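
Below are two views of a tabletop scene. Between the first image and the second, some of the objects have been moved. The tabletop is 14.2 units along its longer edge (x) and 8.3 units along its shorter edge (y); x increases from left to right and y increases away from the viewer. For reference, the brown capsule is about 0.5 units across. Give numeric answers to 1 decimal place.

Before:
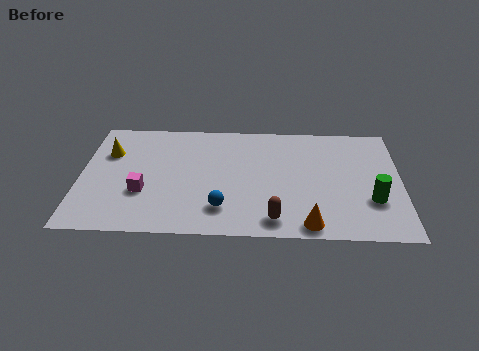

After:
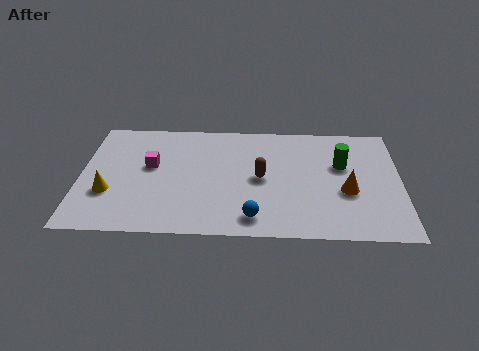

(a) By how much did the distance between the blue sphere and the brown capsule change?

+0.4

Before: roughly 2.4 units apart; after: 2.8. That's 0.4 units further apart.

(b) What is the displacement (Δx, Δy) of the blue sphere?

(1.4, -0.6)

The blue sphere was at about (6.3, 1.9) and moved to about (7.7, 1.3).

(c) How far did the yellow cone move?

2.9

The yellow cone moved from about (1.2, 5.7) to (1.3, 2.8), a distance of √(0.1² + 2.9²) ≈ 2.9.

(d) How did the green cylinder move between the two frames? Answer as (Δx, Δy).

(-1.3, 2.5)

From the two frames, the green cylinder sits at roughly (12.9, 2.7) before and (11.6, 5.2) after.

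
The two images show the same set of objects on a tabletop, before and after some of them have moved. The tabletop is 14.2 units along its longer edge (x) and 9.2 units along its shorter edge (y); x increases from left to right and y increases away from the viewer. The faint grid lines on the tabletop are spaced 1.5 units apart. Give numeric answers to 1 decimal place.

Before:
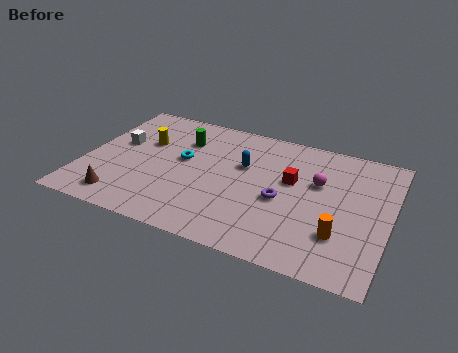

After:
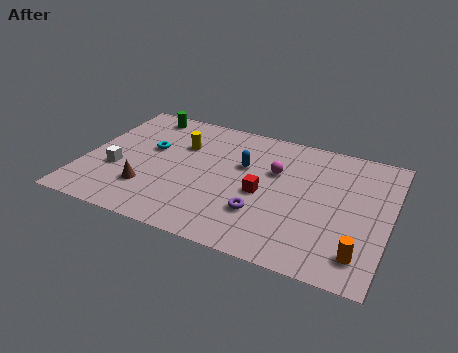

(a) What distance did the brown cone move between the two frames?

1.6

The brown cone moved from about (2.1, 1.4) to (3.2, 2.5), a distance of √(1.1² + 1.1²) ≈ 1.6.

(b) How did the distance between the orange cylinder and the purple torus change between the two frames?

+1.6

They were about 3.1 units apart before and 4.7 after — 1.6 units further apart.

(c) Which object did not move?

the blue capsule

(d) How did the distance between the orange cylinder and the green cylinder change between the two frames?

+3.8

The distance was about 8.8 in the first image and 12.6 in the second, so they moved 3.8 units further apart.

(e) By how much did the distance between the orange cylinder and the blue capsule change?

+1.3

Before: roughly 5.8 units apart; after: 7.1. That's 1.3 units further apart.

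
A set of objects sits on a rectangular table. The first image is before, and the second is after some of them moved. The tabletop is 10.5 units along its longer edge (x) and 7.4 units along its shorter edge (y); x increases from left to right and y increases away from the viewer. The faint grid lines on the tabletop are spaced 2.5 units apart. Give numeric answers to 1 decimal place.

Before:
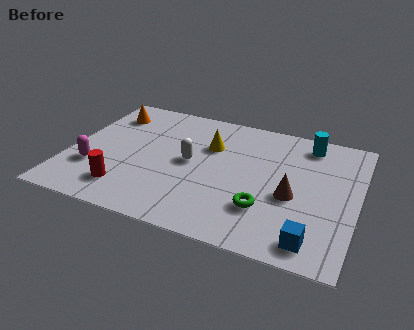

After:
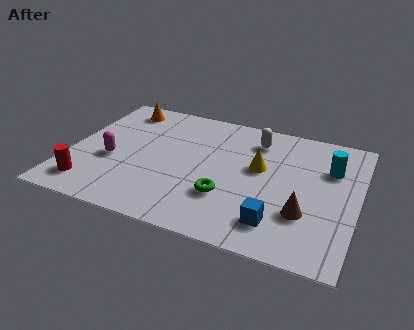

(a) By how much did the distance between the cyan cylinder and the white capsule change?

-1.9

The distance was about 4.8 in the first image and 2.9 in the second, so they moved 1.9 units closer together.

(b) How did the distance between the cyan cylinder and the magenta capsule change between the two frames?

-0.4

Before: roughly 8.5 units apart; after: 8.1. That's 0.4 units closer together.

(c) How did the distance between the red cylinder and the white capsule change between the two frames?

+4.1

The distance was about 3.1 in the first image and 7.2 in the second, so they moved 4.1 units further apart.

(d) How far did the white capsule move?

3.0

The white capsule was near (4.4, 3.8) before and (6.6, 5.9) after, so it travelled √(2.2² + 2.1²) ≈ 3.0 units.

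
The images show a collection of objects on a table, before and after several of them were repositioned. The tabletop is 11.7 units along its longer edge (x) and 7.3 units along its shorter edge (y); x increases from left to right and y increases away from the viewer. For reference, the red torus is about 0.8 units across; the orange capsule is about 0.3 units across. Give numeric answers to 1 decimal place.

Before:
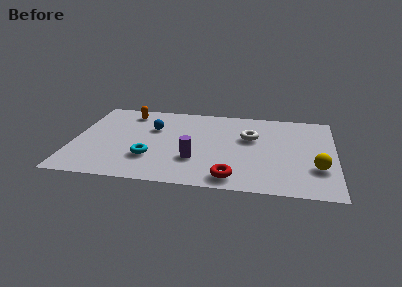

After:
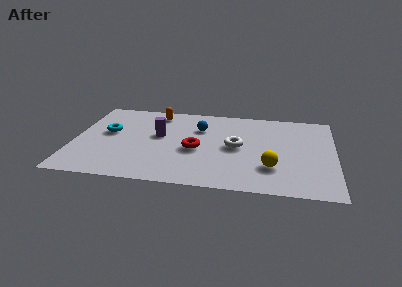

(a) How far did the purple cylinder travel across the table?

2.5

The purple cylinder moved from about (5.5, 2.3) to (3.8, 4.2), a distance of √(1.7² + 1.9²) ≈ 2.5.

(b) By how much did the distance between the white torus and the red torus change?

-1.8

Before: roughly 3.7 units apart; after: 1.9. That's 1.8 units closer together.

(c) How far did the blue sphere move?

2.1

The blue sphere was near (3.5, 4.8) before and (5.6, 5.1) after, so it travelled √(2.1² + 0.3²) ≈ 2.1 units.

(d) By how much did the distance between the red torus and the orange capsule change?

-3.5

They were about 7.1 units apart before and 3.6 after — 3.5 units closer together.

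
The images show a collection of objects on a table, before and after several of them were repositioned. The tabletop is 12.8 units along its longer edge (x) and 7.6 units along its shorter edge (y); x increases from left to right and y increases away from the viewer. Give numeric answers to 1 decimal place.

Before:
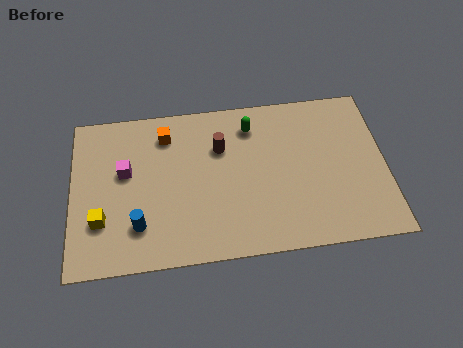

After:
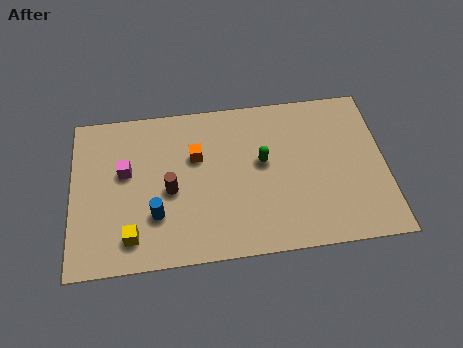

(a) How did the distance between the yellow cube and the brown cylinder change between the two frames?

-3.1

They were about 5.7 units apart before and 2.6 after — 3.1 units closer together.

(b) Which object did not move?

the magenta cube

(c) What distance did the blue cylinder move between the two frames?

0.8

The blue cylinder was near (2.7, 1.9) before and (3.4, 2.3) after, so it travelled √(0.7² + 0.4²) ≈ 0.8 units.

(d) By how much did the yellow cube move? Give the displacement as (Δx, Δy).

(1.2, -0.9)

The yellow cube was at about (1.2, 2.3) and moved to about (2.4, 1.4).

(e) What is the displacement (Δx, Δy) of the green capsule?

(0.4, -1.8)

The green capsule was at about (7.4, 6.1) and moved to about (7.8, 4.3).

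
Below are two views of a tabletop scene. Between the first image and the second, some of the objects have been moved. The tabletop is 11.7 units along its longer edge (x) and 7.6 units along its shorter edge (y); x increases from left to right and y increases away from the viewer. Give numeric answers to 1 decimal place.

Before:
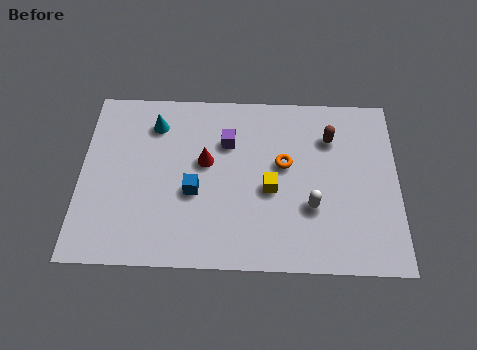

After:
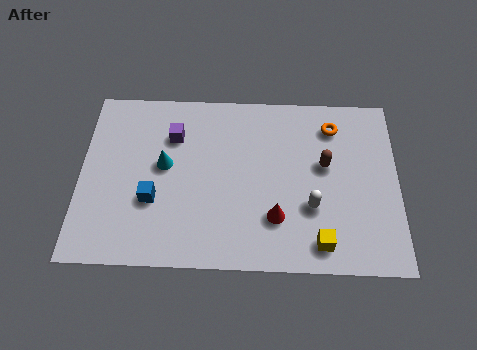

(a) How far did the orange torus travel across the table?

2.5

The orange torus moved from about (7.5, 4.4) to (9.3, 6.1), a distance of √(1.8² + 1.7²) ≈ 2.5.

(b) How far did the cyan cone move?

1.8

The cyan cone was near (2.7, 6.0) before and (3.1, 4.2) after, so it travelled √(0.4² + 1.8²) ≈ 1.8 units.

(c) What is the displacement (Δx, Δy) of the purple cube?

(-2.0, 0.2)

The purple cube was at about (5.4, 5.3) and moved to about (3.4, 5.5).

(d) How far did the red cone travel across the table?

3.5

From (4.6, 4.4) to (7.2, 2.1), the red cone covered √(2.6² + 2.3²) ≈ 3.5 units.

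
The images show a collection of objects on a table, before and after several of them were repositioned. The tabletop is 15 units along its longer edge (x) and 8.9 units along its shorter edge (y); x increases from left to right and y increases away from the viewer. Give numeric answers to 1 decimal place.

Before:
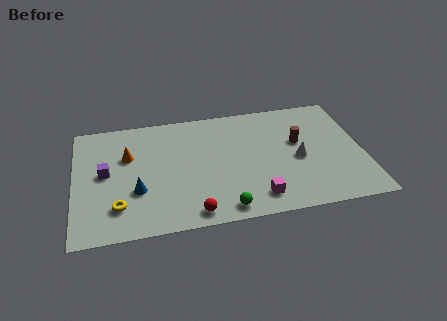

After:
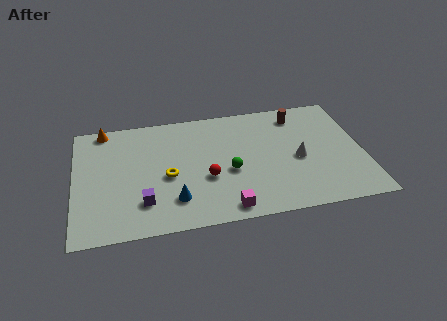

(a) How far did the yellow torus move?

3.2

The yellow torus moved from about (2.2, 2.1) to (4.8, 3.9), a distance of √(2.6² + 1.8²) ≈ 3.2.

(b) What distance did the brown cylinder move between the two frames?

2.1

From (11.7, 5.3) to (11.8, 7.4), the brown cylinder covered √(0.1² + 2.1²) ≈ 2.1 units.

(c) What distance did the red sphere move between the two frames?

2.5

The red sphere was near (6.0, 1.0) before and (6.8, 3.4) after, so it travelled √(0.8² + 2.4²) ≈ 2.5 units.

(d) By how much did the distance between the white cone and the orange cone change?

+1.8

Before: roughly 9.0 units apart; after: 10.8. That's 1.8 units further apart.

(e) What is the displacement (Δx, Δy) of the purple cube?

(1.9, -2.5)

The purple cube started near (1.6, 4.7) and ended near (3.5, 2.2).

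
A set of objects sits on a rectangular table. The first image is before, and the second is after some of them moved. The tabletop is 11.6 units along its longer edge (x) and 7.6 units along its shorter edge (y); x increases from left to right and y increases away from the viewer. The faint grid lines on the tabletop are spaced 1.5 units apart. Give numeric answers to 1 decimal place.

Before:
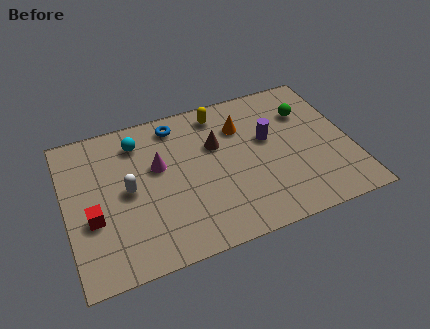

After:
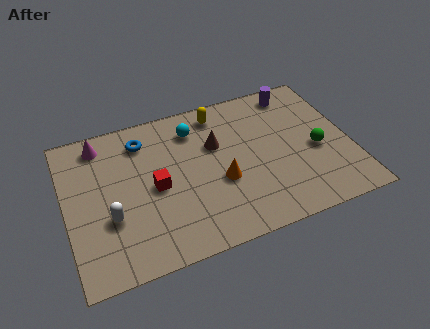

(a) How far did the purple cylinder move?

2.5

The purple cylinder moved from about (8.3, 4.5) to (9.7, 6.6), a distance of √(1.4² + 2.1²) ≈ 2.5.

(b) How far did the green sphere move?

2.1

From (10.0, 5.4) to (10.2, 3.3), the green sphere covered √(0.2² + 2.1²) ≈ 2.1 units.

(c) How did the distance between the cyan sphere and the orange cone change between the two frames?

-1.1

The distance was about 4.2 in the first image and 3.1 in the second, so they moved 1.1 units closer together.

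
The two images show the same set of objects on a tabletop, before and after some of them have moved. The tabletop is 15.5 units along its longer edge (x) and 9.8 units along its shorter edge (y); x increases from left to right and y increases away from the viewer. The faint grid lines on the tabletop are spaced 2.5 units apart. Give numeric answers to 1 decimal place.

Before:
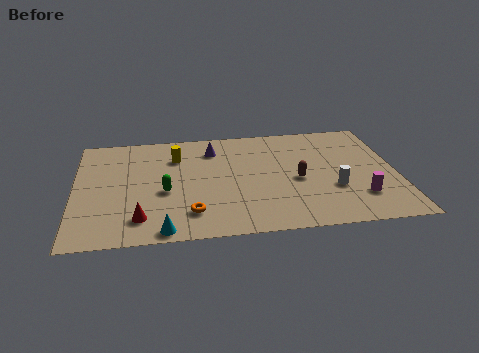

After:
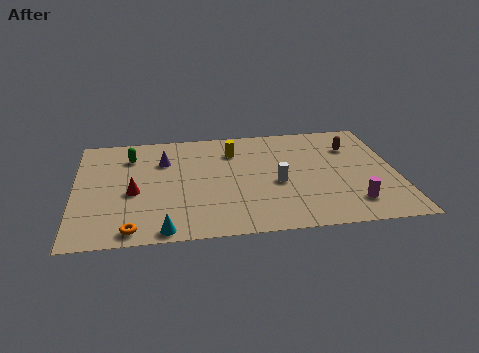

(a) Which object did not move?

the cyan cone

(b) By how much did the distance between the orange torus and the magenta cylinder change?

+2.4

The distance was about 8.1 in the first image and 10.5 in the second, so they moved 2.4 units further apart.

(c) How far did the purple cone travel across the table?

2.5

The purple cone moved from about (6.7, 7.7) to (4.3, 6.9), a distance of √(2.4² + 0.8²) ≈ 2.5.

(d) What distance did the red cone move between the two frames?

2.3

From (3.1, 1.9) to (2.8, 4.2), the red cone covered √(0.3² + 2.3²) ≈ 2.3 units.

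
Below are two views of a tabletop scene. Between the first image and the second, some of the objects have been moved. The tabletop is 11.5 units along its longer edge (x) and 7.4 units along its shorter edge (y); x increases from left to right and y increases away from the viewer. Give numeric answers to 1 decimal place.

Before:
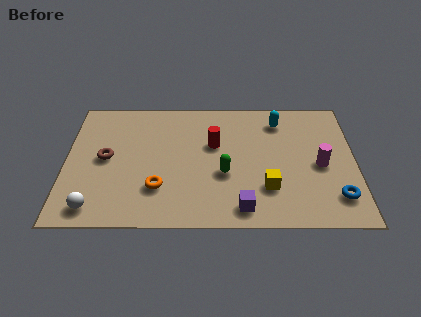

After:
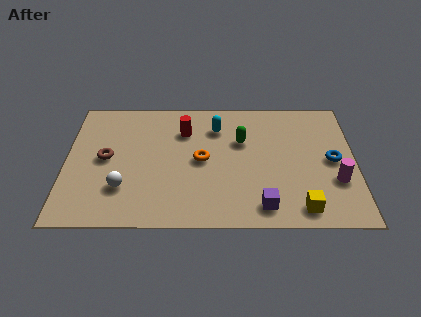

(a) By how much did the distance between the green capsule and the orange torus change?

-0.8

They were about 2.7 units apart before and 1.9 after — 0.8 units closer together.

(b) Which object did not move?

the brown torus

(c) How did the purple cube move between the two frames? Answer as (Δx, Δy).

(0.8, 0.1)

The purple cube was at about (7.0, 1.0) and moved to about (7.8, 1.1).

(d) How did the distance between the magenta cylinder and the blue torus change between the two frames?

-0.7

The distance was about 1.9 in the first image and 1.2 in the second, so they moved 0.7 units closer together.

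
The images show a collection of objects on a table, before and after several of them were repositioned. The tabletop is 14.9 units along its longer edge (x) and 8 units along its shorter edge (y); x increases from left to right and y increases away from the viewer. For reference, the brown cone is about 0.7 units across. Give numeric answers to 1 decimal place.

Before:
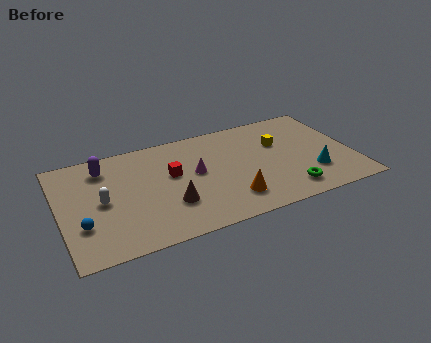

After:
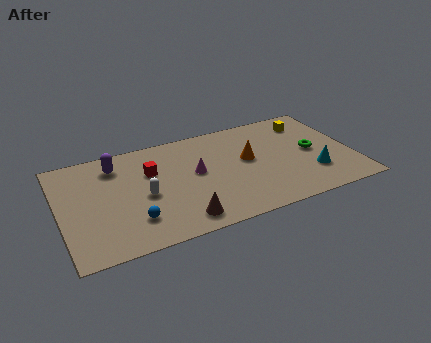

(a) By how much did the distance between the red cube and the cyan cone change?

+1.1

Before: roughly 7.4 units apart; after: 8.5. That's 1.1 units further apart.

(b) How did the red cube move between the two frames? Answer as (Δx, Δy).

(-1.0, 0.6)

The red cube started near (5.7, 4.7) and ended near (4.7, 5.3).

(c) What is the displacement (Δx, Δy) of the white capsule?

(2.1, -0.3)

The white capsule was at about (2.1, 3.9) and moved to about (4.2, 3.6).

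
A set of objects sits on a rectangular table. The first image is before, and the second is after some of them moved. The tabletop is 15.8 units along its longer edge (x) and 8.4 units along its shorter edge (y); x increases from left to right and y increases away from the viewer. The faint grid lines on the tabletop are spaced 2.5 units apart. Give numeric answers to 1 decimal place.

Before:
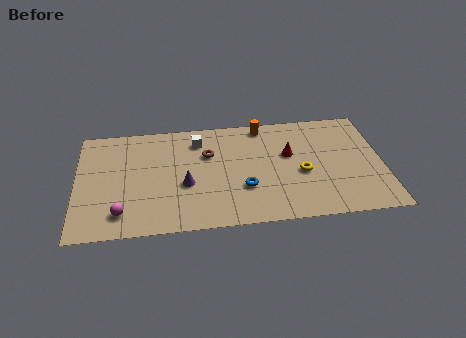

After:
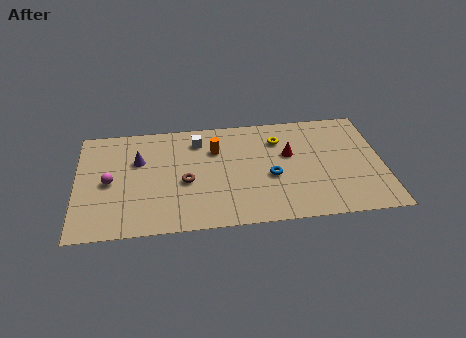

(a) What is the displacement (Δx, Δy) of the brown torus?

(-1.2, -2.0)

From the two frames, the brown torus sits at roughly (6.8, 5.6) before and (5.6, 3.6) after.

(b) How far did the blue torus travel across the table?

1.6

The blue torus moved from about (8.6, 2.8) to (10.0, 3.5), a distance of √(1.4² + 0.7²) ≈ 1.6.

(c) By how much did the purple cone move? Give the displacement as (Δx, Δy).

(-2.4, 2.1)

The purple cone was at about (5.6, 3.4) and moved to about (3.2, 5.5).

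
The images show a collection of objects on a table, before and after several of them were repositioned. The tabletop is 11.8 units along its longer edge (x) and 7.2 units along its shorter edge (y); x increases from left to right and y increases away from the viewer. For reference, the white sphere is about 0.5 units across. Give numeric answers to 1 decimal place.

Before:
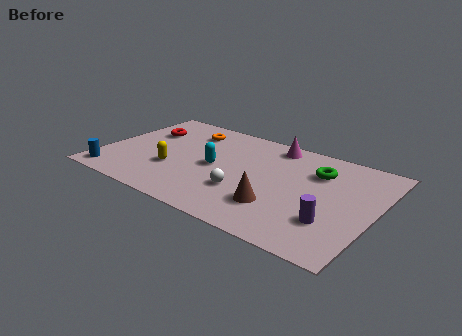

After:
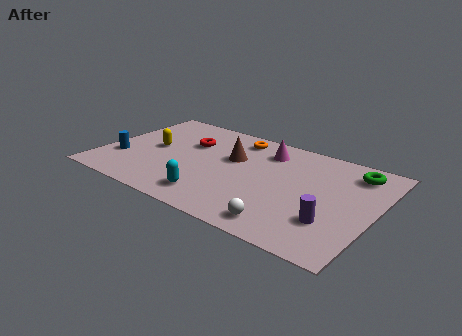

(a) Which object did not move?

the purple cylinder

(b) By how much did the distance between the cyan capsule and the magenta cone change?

+1.2

They were about 3.5 units apart before and 4.7 after — 1.2 units further apart.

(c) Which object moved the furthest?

the brown cone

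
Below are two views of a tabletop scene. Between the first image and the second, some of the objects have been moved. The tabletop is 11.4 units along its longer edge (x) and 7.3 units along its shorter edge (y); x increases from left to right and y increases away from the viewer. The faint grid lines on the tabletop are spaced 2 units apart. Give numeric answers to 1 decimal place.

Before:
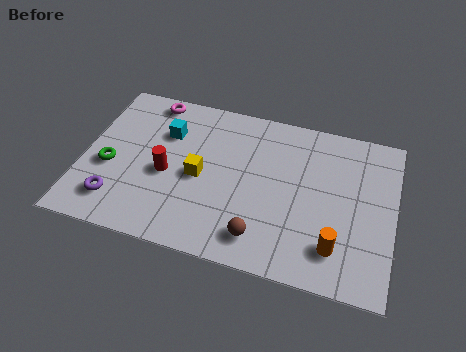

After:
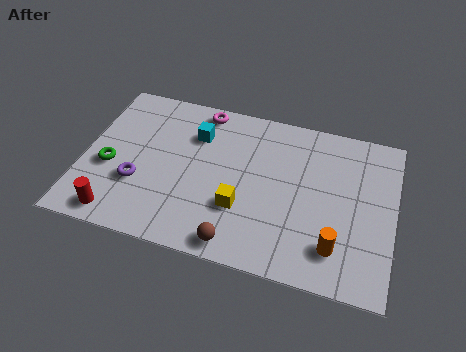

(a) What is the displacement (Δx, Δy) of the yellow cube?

(1.6, -1.0)

From the two frames, the yellow cube sits at roughly (4.3, 3.4) before and (5.9, 2.4) after.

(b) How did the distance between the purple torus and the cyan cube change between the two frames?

-0.5

They were about 3.9 units apart before and 3.4 after — 0.5 units closer together.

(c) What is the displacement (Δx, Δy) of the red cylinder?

(-1.6, -2.3)

The red cylinder started near (3.1, 3.2) and ended near (1.5, 0.9).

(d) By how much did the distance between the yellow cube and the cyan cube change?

+1.3

Before: roughly 2.2 units apart; after: 3.5. That's 1.3 units further apart.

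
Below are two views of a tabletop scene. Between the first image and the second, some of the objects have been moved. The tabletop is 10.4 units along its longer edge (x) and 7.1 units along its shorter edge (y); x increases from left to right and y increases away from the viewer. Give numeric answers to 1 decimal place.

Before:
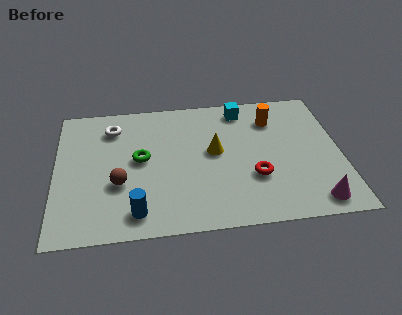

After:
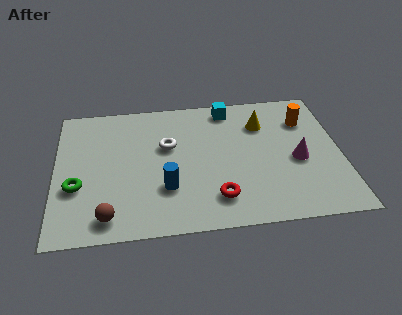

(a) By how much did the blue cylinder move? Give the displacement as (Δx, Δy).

(1.1, 1.1)

The blue cylinder started near (2.9, 1.1) and ended near (4.0, 2.2).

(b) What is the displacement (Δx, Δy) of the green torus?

(-2.3, -1.2)

From the two frames, the green torus sits at roughly (3.1, 3.8) before and (0.8, 2.6) after.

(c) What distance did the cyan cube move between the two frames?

0.5

The cyan cube moved from about (6.9, 6.1) to (6.4, 6.2), a distance of √(0.5² + 0.1²) ≈ 0.5.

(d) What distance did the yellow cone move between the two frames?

2.2

The yellow cone moved from about (5.8, 3.9) to (7.6, 5.2), a distance of √(1.8² + 1.3²) ≈ 2.2.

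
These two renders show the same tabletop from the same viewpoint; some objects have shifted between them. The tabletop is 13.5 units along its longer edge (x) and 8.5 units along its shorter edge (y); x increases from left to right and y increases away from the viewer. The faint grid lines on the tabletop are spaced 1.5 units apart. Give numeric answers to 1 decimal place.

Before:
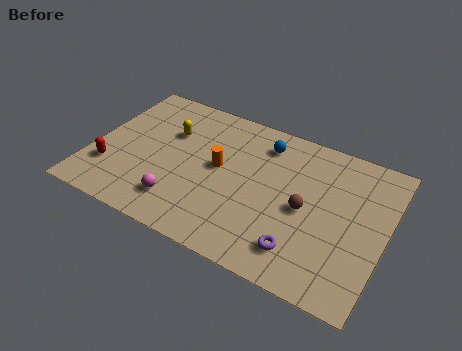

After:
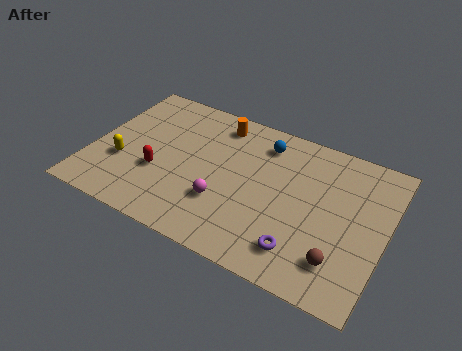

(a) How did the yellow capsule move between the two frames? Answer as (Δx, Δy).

(-1.8, -2.7)

From the two frames, the yellow capsule sits at roughly (3.3, 5.7) before and (1.5, 3.0) after.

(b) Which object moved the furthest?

the yellow capsule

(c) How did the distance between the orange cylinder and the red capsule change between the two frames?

-0.6

Before: roughly 5.3 units apart; after: 4.7. That's 0.6 units closer together.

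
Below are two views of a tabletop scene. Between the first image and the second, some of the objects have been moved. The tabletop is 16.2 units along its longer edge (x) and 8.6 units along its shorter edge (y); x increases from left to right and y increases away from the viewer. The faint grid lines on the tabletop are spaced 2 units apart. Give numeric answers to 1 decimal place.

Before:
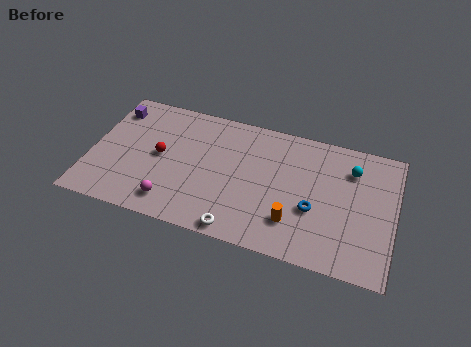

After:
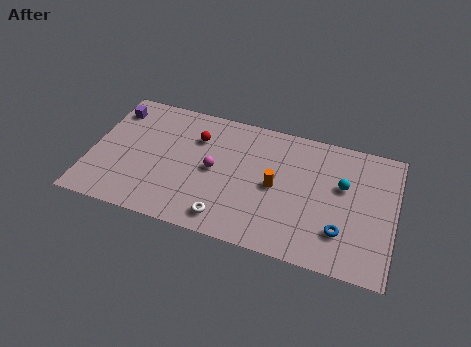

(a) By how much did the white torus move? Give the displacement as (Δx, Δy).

(-0.7, 0.5)

The white torus was at about (8.2, 0.8) and moved to about (7.5, 1.3).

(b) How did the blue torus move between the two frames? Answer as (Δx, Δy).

(1.5, -1.0)

From the two frames, the blue torus sits at roughly (12.0, 3.3) before and (13.5, 2.3) after.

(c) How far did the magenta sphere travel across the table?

3.4

From (4.6, 1.5) to (6.6, 4.3), the magenta sphere covered √(2.0² + 2.8²) ≈ 3.4 units.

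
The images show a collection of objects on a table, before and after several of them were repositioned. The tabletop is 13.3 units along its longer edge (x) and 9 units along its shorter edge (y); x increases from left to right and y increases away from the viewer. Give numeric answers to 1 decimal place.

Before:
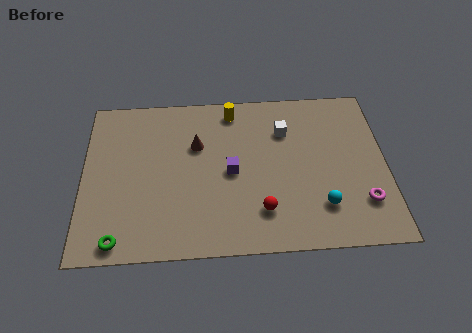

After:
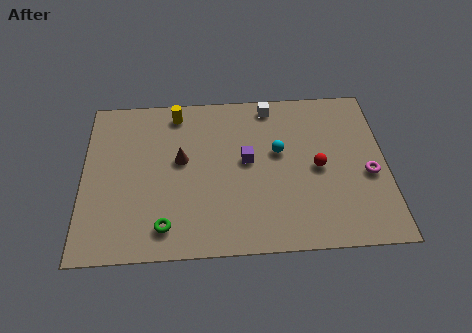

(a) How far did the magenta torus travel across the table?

1.5

From (12.2, 2.3) to (12.5, 3.8), the magenta torus covered √(0.3² + 1.5²) ≈ 1.5 units.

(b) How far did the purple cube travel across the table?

0.9

The purple cube was near (6.5, 4.3) before and (7.2, 4.9) after, so it travelled √(0.7² + 0.6²) ≈ 0.9 units.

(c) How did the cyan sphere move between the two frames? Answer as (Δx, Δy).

(-1.8, 3.1)

From the two frames, the cyan sphere sits at roughly (10.4, 2.2) before and (8.6, 5.3) after.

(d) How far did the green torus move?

2.1

From (1.6, 0.9) to (3.6, 1.5), the green torus covered √(2.0² + 0.6²) ≈ 2.1 units.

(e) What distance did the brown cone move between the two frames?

1.1

From (5.0, 5.9) to (4.3, 5.1), the brown cone covered √(0.7² + 0.8²) ≈ 1.1 units.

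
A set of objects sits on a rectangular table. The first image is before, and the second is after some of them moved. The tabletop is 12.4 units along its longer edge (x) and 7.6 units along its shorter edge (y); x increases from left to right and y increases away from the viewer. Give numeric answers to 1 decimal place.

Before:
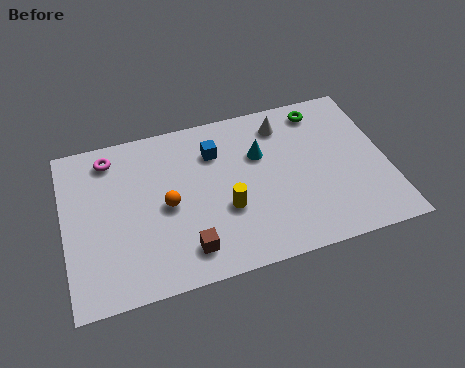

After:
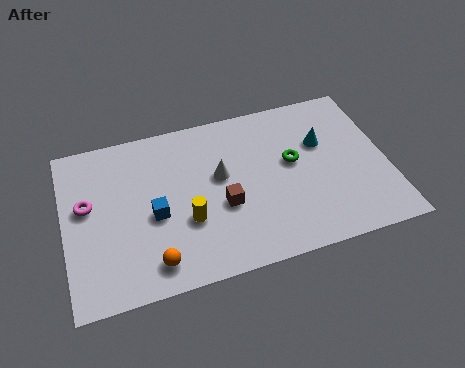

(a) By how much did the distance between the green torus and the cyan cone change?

-1.6

They were about 2.9 units apart before and 1.3 after — 1.6 units closer together.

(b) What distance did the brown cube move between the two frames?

2.2

From (4.5, 1.4) to (6.0, 3.0), the brown cube covered √(1.5² + 1.6²) ≈ 2.2 units.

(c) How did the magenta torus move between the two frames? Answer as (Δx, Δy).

(-1.0, -2.0)

The magenta torus was at about (1.9, 6.4) and moved to about (0.9, 4.4).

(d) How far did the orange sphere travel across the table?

2.5

The orange sphere was near (3.9, 3.6) before and (3.2, 1.2) after, so it travelled √(0.7² + 2.4²) ≈ 2.5 units.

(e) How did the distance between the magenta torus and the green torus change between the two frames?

-0.3

The distance was about 8.2 in the first image and 7.9 in the second, so they moved 0.3 units closer together.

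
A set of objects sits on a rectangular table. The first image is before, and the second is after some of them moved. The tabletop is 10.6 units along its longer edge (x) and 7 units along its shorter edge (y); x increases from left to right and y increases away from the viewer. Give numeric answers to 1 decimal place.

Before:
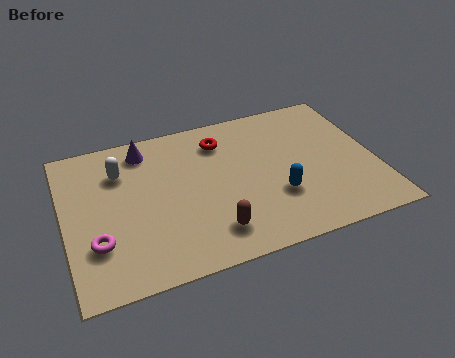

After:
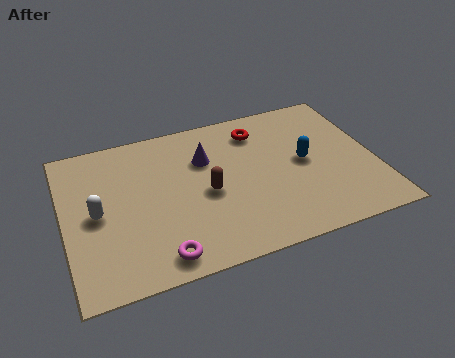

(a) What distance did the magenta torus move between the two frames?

2.3

The magenta torus was near (1.0, 2.1) before and (3.0, 0.9) after, so it travelled √(2.0² + 1.2²) ≈ 2.3 units.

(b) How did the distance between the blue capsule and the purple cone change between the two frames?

-2.0

Before: roughly 5.5 units apart; after: 3.5. That's 2.0 units closer together.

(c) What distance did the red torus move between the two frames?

1.3

From (5.5, 5.5) to (6.8, 5.6), the red torus covered √(1.3² + 0.1²) ≈ 1.3 units.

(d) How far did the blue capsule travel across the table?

1.7

From (7.1, 2.3) to (8.2, 3.6), the blue capsule covered √(1.1² + 1.3²) ≈ 1.7 units.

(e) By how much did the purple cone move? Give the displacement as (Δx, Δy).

(2.0, -1.1)

From the two frames, the purple cone sits at roughly (2.9, 5.9) before and (4.9, 4.8) after.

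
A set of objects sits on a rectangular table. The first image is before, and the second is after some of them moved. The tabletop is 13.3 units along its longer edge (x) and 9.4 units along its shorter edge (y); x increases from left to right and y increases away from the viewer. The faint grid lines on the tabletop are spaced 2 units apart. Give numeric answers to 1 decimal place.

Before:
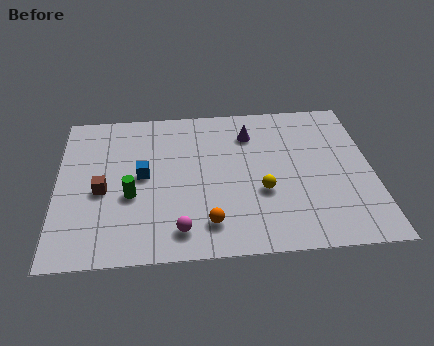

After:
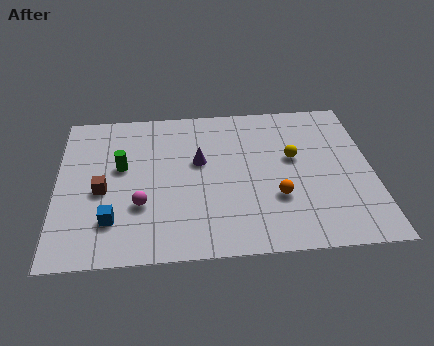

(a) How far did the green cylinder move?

1.8

The green cylinder moved from about (3.1, 3.7) to (2.7, 5.5), a distance of √(0.4² + 1.8²) ≈ 1.8.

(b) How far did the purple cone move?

2.7

From (8.2, 7.2) to (6.0, 5.6), the purple cone covered √(2.2² + 1.6²) ≈ 2.7 units.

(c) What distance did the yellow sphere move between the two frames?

2.4

The yellow sphere moved from about (8.6, 3.5) to (10.0, 5.5), a distance of √(1.4² + 2.0²) ≈ 2.4.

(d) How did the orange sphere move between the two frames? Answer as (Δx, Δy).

(2.9, 1.3)

The orange sphere started near (6.3, 1.8) and ended near (9.2, 3.1).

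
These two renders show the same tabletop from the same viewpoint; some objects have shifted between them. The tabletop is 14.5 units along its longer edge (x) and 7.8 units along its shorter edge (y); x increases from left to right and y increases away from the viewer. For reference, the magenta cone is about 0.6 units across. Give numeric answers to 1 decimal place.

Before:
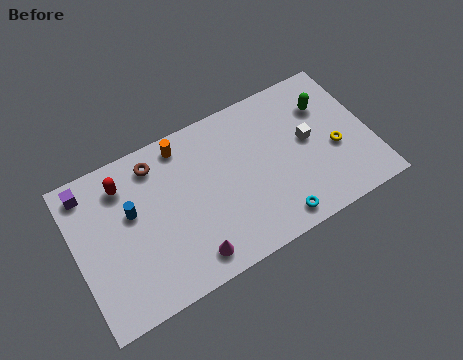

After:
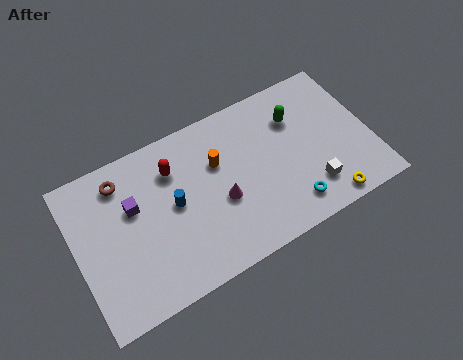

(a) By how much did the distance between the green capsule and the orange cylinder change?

-3.1

The distance was about 7.1 in the first image and 4.0 in the second, so they moved 3.1 units closer together.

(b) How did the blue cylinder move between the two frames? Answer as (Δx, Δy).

(2.0, -0.6)

From the two frames, the blue cylinder sits at roughly (2.8, 4.7) before and (4.8, 4.1) after.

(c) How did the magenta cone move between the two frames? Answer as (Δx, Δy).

(1.8, 2.0)

From the two frames, the magenta cone sits at roughly (5.2, 1.2) before and (7.0, 3.2) after.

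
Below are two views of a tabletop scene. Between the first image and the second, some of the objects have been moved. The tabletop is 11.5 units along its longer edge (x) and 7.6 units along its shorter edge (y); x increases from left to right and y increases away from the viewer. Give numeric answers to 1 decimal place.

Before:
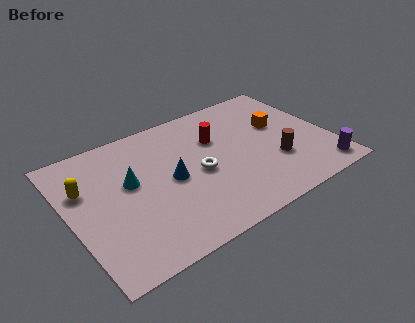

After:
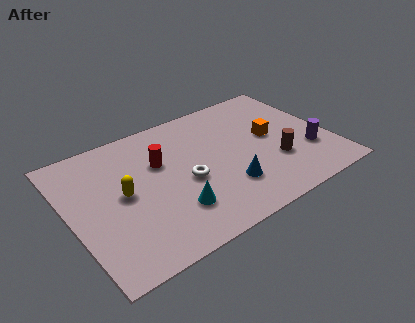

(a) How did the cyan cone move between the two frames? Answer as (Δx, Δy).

(1.5, -2.4)

The cyan cone was at about (2.7, 4.4) and moved to about (4.2, 2.0).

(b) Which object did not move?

the brown cylinder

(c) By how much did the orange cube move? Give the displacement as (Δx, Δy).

(-0.5, -0.5)

The orange cube started near (9.5, 4.6) and ended near (9.0, 4.1).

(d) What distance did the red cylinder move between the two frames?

2.6

From (6.7, 5.1) to (4.1, 4.9), the red cylinder covered √(2.6² + 0.2²) ≈ 2.6 units.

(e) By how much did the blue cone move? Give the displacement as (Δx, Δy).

(2.2, -1.6)

From the two frames, the blue cone sits at roughly (4.4, 3.7) before and (6.6, 2.1) after.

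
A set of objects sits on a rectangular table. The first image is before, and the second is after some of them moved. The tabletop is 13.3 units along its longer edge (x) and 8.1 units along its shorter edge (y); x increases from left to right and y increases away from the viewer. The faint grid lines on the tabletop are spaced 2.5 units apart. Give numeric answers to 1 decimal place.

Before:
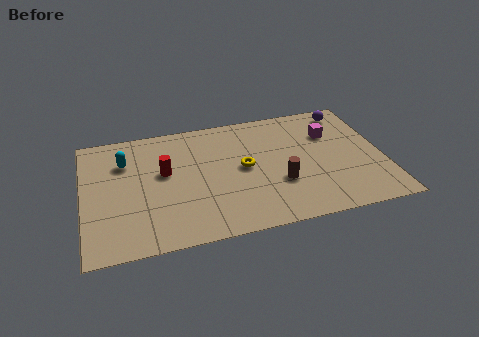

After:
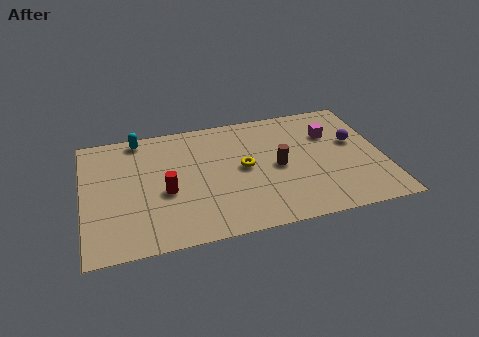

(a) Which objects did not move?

the magenta cube and the yellow torus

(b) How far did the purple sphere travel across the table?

2.2

The purple sphere moved from about (12.0, 7.0) to (12.1, 4.8), a distance of √(0.1² + 2.2²) ≈ 2.2.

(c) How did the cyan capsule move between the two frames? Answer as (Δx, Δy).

(0.7, 1.5)

From the two frames, the cyan capsule sits at roughly (1.9, 5.8) before and (2.6, 7.3) after.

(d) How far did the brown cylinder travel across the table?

1.1

The brown cylinder moved from about (8.6, 2.8) to (8.6, 3.9), a distance of √(0.0² + 1.1²) ≈ 1.1.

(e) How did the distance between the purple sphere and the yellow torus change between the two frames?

-0.6

Before: roughly 5.6 units apart; after: 5.0. That's 0.6 units closer together.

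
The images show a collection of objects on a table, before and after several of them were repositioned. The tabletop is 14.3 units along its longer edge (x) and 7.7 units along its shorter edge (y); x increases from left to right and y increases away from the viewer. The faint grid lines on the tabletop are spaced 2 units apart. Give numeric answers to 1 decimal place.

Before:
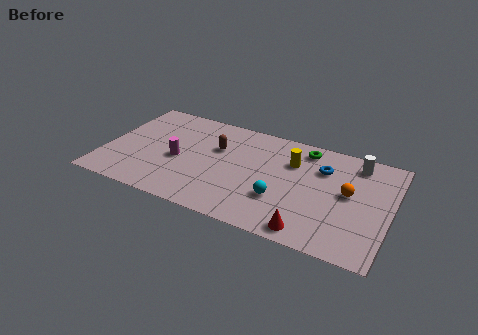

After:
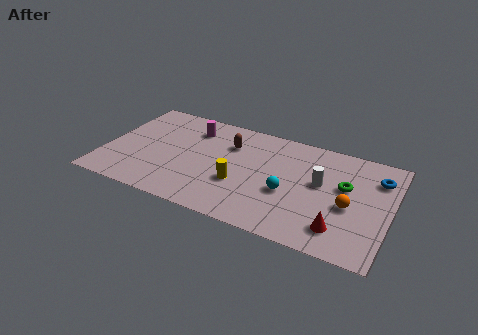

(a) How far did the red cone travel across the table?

1.6

The red cone moved from about (10.6, 0.9) to (12.0, 1.6), a distance of √(1.4² + 0.7²) ≈ 1.6.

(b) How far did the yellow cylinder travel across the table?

3.5

From (9.3, 5.4) to (6.9, 2.8), the yellow cylinder covered √(2.4² + 2.6²) ≈ 3.5 units.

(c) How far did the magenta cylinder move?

2.6

The magenta cylinder was near (3.7, 3.4) before and (4.1, 6.0) after, so it travelled √(0.4² + 2.6²) ≈ 2.6 units.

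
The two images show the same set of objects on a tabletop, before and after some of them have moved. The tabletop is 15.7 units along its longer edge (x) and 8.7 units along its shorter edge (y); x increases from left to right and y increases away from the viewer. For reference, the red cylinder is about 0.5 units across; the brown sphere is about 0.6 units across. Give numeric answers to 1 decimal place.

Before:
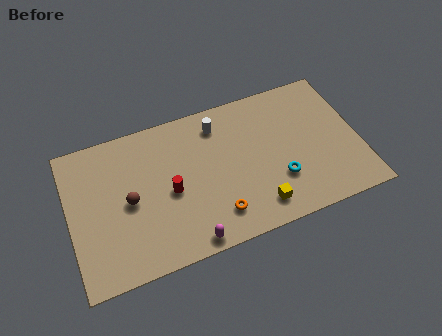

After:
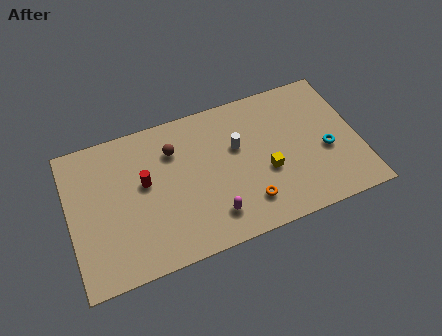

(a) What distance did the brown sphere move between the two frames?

3.4

The brown sphere was near (3.2, 4.2) before and (5.8, 6.4) after, so it travelled √(2.6² + 2.2²) ≈ 3.4 units.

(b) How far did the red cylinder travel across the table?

1.6

The red cylinder was near (5.4, 4.0) before and (4.1, 5.0) after, so it travelled √(1.3² + 1.0²) ≈ 1.6 units.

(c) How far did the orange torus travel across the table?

1.7

The orange torus moved from about (7.7, 1.8) to (9.4, 1.9), a distance of √(1.7² + 0.1²) ≈ 1.7.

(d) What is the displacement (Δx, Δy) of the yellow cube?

(0.7, 1.9)

From the two frames, the yellow cube sits at roughly (9.9, 1.5) before and (10.6, 3.4) after.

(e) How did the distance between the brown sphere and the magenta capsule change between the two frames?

+0.4

The distance was about 4.5 in the first image and 4.9 in the second, so they moved 0.4 units further apart.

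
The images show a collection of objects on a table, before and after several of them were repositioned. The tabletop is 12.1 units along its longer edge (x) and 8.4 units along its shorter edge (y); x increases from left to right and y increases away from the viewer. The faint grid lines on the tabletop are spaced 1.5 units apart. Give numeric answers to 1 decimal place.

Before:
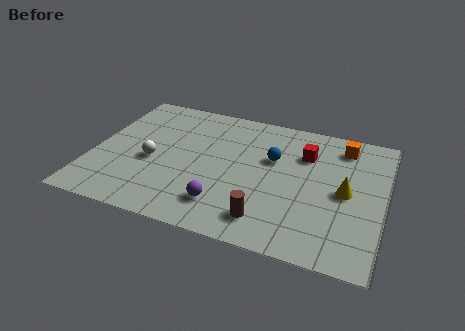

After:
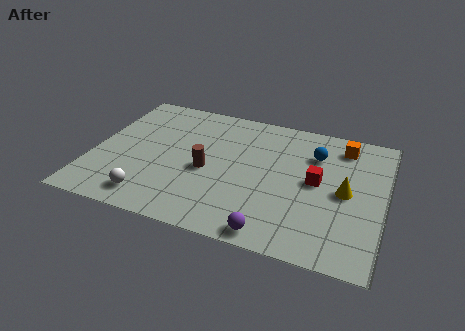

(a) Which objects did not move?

the orange cube and the yellow cone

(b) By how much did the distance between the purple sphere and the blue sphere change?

+1.6

The distance was about 3.9 in the first image and 5.5 in the second, so they moved 1.6 units further apart.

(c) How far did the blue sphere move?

1.9

The blue sphere was near (7.4, 5.3) before and (9.1, 6.1) after, so it travelled √(1.7² + 0.8²) ≈ 1.9 units.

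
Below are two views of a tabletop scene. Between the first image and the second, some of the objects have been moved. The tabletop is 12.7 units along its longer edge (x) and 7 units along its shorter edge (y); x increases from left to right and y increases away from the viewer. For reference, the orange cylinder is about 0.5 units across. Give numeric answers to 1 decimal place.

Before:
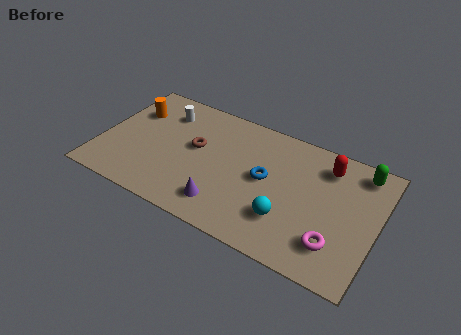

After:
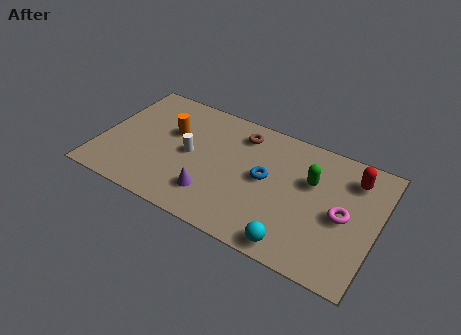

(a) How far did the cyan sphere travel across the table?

1.3

The cyan sphere moved from about (8.8, 2.0) to (9.3, 0.8), a distance of √(0.5² + 1.2²) ≈ 1.3.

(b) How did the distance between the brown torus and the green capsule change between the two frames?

-4.1

The distance was about 7.7 in the first image and 3.6 in the second, so they moved 4.1 units closer together.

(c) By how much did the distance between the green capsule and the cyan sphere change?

-1.2

Before: roughly 4.9 units apart; after: 3.7. That's 1.2 units closer together.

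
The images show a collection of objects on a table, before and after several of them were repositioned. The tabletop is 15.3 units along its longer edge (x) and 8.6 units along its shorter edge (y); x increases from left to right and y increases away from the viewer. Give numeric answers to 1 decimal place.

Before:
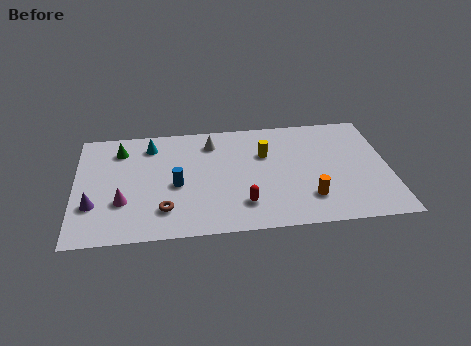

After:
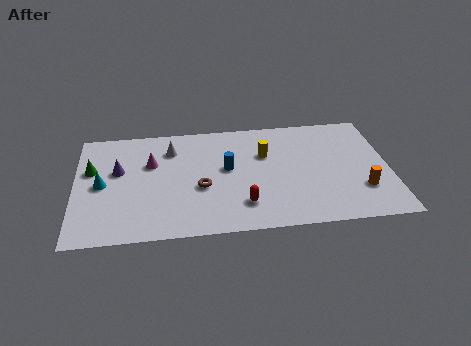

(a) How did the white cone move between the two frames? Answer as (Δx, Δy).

(-2.0, -0.3)

From the two frames, the white cone sits at roughly (6.7, 6.9) before and (4.7, 6.6) after.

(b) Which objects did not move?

the red capsule and the yellow cylinder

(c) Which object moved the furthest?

the cyan cone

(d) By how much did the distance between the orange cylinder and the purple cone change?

+1.7

Before: roughly 10.4 units apart; after: 12.1. That's 1.7 units further apart.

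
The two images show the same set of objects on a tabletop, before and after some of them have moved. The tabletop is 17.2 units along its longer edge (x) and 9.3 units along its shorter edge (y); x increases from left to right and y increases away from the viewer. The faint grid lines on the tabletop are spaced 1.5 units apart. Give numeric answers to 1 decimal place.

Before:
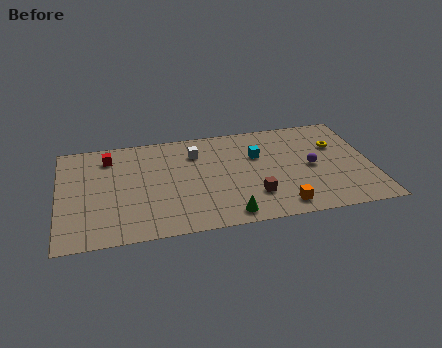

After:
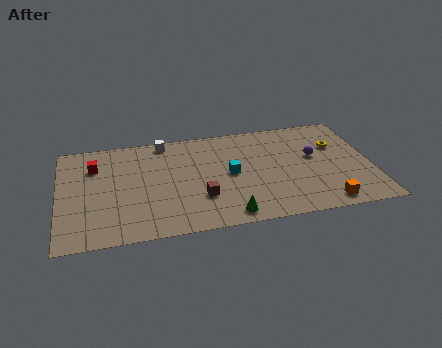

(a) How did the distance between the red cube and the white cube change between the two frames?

-0.6

The distance was about 4.8 in the first image and 4.2 in the second, so they moved 0.6 units closer together.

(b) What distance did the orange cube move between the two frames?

2.4

The orange cube moved from about (12.0, 1.3) to (14.4, 1.1), a distance of √(2.4² + 0.2²) ≈ 2.4.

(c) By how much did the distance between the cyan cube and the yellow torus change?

+1.8

They were about 4.4 units apart before and 6.2 after — 1.8 units further apart.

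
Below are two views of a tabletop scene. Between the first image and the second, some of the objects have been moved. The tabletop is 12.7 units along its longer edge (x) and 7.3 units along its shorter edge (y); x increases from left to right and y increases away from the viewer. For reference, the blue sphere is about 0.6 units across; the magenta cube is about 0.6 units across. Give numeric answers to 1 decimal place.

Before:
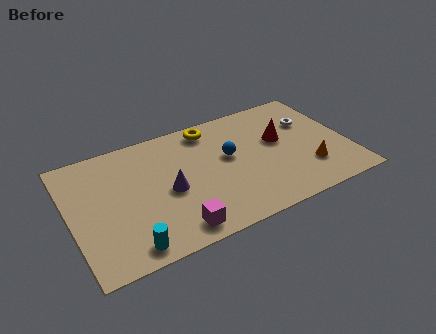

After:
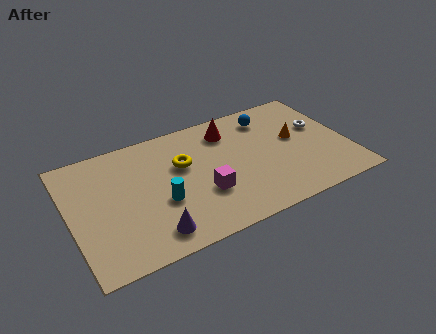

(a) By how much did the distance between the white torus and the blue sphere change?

-1.3

Before: roughly 4.0 units apart; after: 2.7. That's 1.3 units closer together.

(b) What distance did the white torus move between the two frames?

0.6

The white torus moved from about (11.2, 4.9) to (11.6, 4.4), a distance of √(0.4² + 0.5²) ≈ 0.6.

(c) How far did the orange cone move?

2.1

The orange cone was near (10.7, 2.0) before and (10.4, 4.1) after, so it travelled √(0.3² + 2.1²) ≈ 2.1 units.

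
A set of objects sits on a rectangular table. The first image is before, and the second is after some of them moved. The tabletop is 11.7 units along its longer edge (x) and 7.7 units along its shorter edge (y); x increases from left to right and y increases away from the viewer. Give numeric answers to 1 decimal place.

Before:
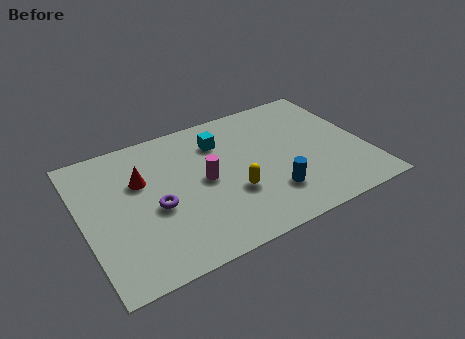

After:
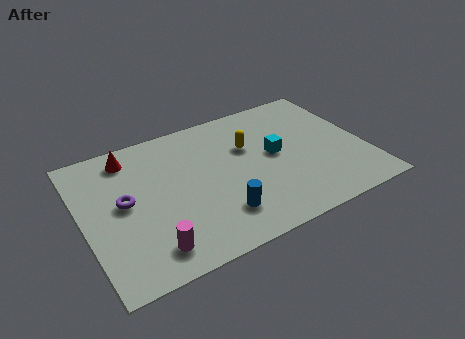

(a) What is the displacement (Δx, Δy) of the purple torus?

(-1.2, 0.8)

The purple torus started near (2.9, 3.3) and ended near (1.7, 4.1).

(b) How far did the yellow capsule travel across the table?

2.5

The yellow capsule was near (6.0, 2.7) before and (7.0, 5.0) after, so it travelled √(1.0² + 2.3²) ≈ 2.5 units.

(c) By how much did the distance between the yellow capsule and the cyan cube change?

-1.8

Before: roughly 3.1 units apart; after: 1.3. That's 1.8 units closer together.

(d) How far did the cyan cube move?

2.7

The cyan cube was near (5.9, 5.8) before and (8.0, 4.1) after, so it travelled √(2.1² + 1.7²) ≈ 2.7 units.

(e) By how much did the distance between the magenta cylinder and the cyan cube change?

+4.2

They were about 2.1 units apart before and 6.3 after — 4.2 units further apart.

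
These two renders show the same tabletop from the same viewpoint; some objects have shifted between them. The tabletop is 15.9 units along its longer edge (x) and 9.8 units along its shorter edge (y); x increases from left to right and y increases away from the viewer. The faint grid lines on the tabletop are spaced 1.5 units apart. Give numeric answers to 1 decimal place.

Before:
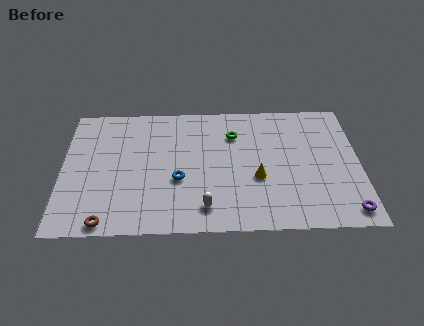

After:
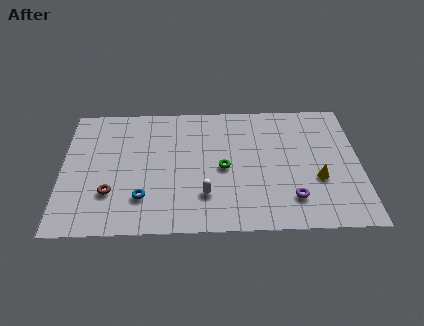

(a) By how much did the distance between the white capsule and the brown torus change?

-0.3

Before: roughly 5.3 units apart; after: 5.0. That's 0.3 units closer together.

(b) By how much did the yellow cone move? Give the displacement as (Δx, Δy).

(3.2, -0.2)

From the two frames, the yellow cone sits at roughly (10.4, 3.8) before and (13.6, 3.6) after.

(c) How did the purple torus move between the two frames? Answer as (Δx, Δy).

(-2.9, 1.0)

From the two frames, the purple torus sits at roughly (15.1, 1.2) before and (12.2, 2.2) after.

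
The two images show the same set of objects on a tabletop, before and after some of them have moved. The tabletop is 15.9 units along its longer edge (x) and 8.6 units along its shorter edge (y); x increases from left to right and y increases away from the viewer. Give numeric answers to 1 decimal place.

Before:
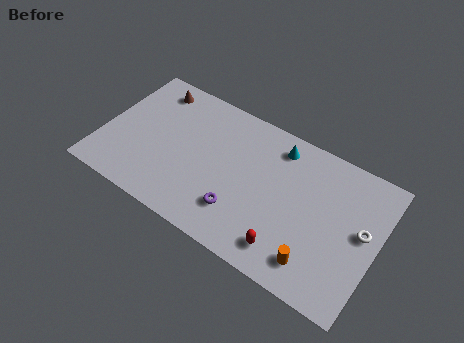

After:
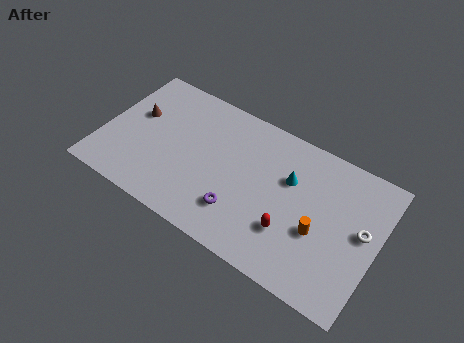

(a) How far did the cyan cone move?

1.8

The cyan cone moved from about (9.8, 7.2) to (10.7, 5.6), a distance of √(0.9² + 1.6²) ≈ 1.8.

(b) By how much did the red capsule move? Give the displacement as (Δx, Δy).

(0.0, 1.1)

The red capsule started near (11.2, 1.5) and ended near (11.2, 2.6).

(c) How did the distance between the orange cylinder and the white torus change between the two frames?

-1.2

Before: roughly 3.8 units apart; after: 2.6. That's 1.2 units closer together.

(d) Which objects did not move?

the white torus and the purple torus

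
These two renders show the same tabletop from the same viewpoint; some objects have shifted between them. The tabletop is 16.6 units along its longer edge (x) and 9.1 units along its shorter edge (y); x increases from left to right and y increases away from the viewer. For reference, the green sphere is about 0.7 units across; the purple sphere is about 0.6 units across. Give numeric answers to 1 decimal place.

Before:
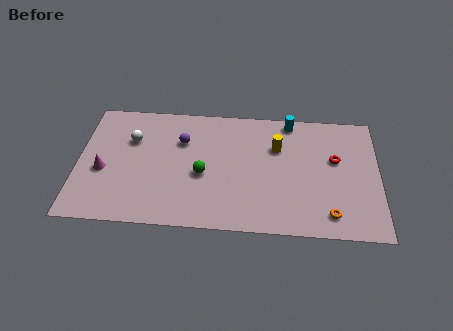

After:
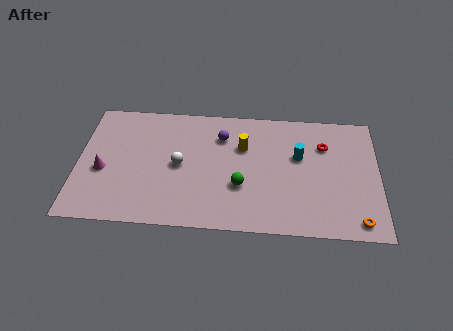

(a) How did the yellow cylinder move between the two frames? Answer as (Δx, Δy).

(-1.9, -0.1)

The yellow cylinder started near (11.0, 6.2) and ended near (9.1, 6.1).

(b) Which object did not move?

the magenta cone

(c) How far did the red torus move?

1.2

The red torus moved from about (14.2, 5.5) to (13.6, 6.5), a distance of √(0.6² + 1.0²) ≈ 1.2.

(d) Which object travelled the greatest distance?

the white sphere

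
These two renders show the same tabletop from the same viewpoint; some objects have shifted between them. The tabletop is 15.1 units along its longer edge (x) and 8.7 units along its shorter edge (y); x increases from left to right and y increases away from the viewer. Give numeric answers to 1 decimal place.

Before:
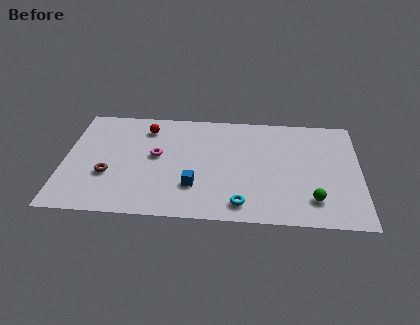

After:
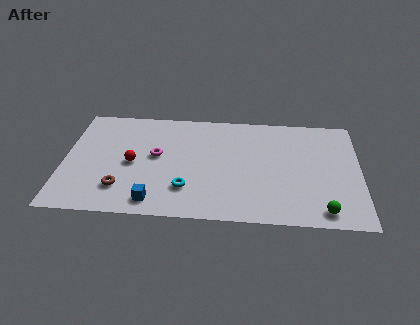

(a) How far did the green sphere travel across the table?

0.9

The green sphere moved from about (12.7, 1.9) to (13.2, 1.1), a distance of √(0.5² + 0.8²) ≈ 0.9.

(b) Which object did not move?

the magenta torus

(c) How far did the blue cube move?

2.4

The blue cube was near (6.7, 2.5) before and (4.7, 1.2) after, so it travelled √(2.0² + 1.3²) ≈ 2.4 units.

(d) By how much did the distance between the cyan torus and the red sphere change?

-4.3

Before: roughly 7.6 units apart; after: 3.3. That's 4.3 units closer together.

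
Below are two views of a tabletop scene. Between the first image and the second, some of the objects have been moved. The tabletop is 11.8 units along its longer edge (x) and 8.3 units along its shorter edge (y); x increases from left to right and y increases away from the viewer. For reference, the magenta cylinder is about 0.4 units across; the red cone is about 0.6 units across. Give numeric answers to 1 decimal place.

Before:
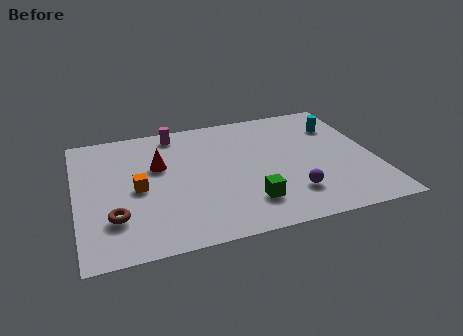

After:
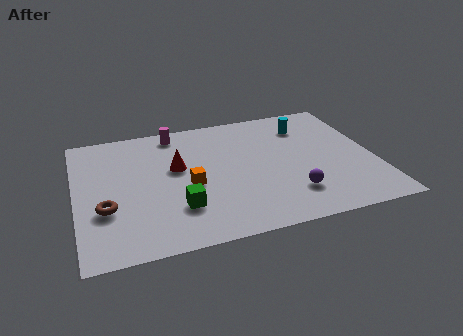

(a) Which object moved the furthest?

the green cube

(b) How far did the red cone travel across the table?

0.8

The red cone was near (3.3, 5.2) before and (4.0, 4.9) after, so it travelled √(0.7² + 0.3²) ≈ 0.8 units.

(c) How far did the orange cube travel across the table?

2.0

From (2.4, 3.9) to (4.4, 3.6), the orange cube covered √(2.0² + 0.3²) ≈ 2.0 units.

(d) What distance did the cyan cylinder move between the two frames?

1.3

The cyan cylinder moved from about (10.6, 6.1) to (9.3, 6.4), a distance of √(1.3² + 0.3²) ≈ 1.3.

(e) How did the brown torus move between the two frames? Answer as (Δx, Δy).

(-0.3, 0.6)

From the two frames, the brown torus sits at roughly (1.4, 2.3) before and (1.1, 2.9) after.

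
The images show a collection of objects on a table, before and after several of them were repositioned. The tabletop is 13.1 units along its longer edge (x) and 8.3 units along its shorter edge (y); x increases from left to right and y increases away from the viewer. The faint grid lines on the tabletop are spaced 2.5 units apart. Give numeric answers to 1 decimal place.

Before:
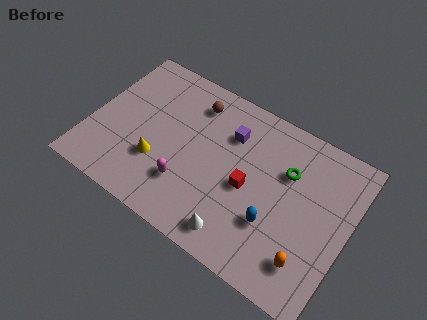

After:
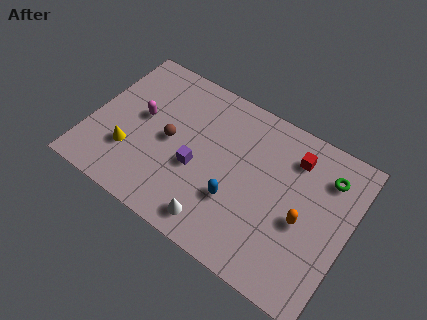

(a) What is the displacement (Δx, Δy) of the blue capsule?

(-2.0, 0.1)

The blue capsule was at about (9.6, 2.7) and moved to about (7.6, 2.8).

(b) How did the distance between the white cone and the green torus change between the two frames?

+2.3

They were about 4.8 units apart before and 7.1 after — 2.3 units further apart.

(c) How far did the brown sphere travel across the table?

2.7

The brown sphere was near (4.8, 6.7) before and (4.0, 4.1) after, so it travelled √(0.8² + 2.6²) ≈ 2.7 units.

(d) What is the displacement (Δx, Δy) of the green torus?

(1.9, 0.8)

The green torus was at about (9.8, 5.6) and moved to about (11.7, 6.4).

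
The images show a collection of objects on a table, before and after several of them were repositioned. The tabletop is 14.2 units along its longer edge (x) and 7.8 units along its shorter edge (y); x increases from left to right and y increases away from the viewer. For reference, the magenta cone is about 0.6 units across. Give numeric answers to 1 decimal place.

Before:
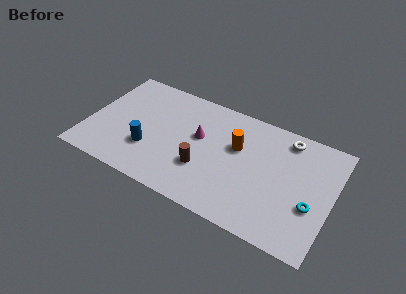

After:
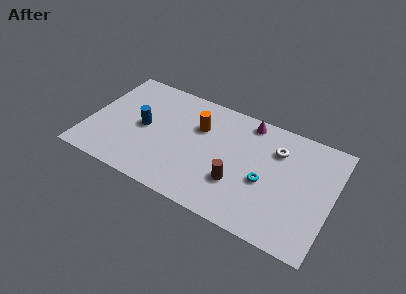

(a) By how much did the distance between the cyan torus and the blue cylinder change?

-2.2

They were about 9.4 units apart before and 7.2 after — 2.2 units closer together.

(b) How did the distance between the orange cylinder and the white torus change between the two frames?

+1.3

Before: roughly 3.2 units apart; after: 4.5. That's 1.3 units further apart.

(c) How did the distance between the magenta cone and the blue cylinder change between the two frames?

+3.1

They were about 3.4 units apart before and 6.5 after — 3.1 units further apart.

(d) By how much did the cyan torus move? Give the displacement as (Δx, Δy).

(-2.7, 0.4)

From the two frames, the cyan torus sits at roughly (13.1, 2.9) before and (10.4, 3.3) after.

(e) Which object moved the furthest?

the magenta cone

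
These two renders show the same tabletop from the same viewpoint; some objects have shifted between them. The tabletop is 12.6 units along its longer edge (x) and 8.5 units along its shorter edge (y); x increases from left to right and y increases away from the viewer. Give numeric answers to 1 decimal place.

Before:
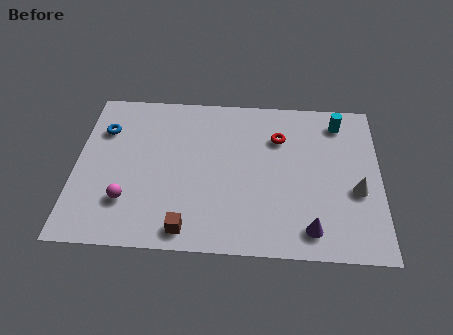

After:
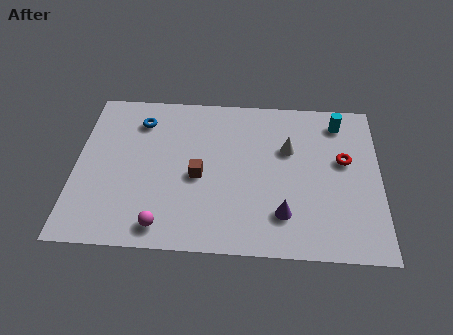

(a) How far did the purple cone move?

1.3

From (9.7, 1.3) to (8.6, 2.0), the purple cone covered √(1.1² + 0.7²) ≈ 1.3 units.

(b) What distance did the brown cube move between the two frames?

2.8

From (4.7, 1.0) to (5.1, 3.8), the brown cube covered √(0.4² + 2.8²) ≈ 2.8 units.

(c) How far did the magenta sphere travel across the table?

1.9

The magenta sphere was near (2.2, 2.3) before and (3.7, 1.1) after, so it travelled √(1.5² + 1.2²) ≈ 1.9 units.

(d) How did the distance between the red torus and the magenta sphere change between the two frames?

+1.1

Before: roughly 7.3 units apart; after: 8.4. That's 1.1 units further apart.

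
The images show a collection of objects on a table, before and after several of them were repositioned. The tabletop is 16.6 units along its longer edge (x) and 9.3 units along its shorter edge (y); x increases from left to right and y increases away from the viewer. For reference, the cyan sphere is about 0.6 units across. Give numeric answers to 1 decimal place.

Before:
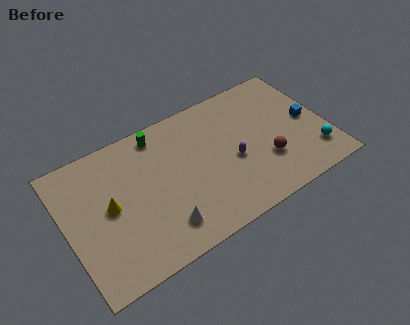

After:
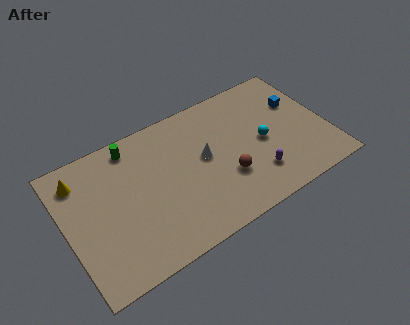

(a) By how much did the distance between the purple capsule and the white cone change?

-1.3

Before: roughly 5.3 units apart; after: 4.0. That's 1.3 units closer together.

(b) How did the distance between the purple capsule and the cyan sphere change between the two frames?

-3.1

The distance was about 5.3 in the first image and 2.2 in the second, so they moved 3.1 units closer together.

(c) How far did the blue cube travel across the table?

1.6

The blue cube was near (15.5, 4.6) before and (15.1, 6.1) after, so it travelled √(0.4² + 1.5²) ≈ 1.6 units.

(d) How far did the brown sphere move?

2.6

The brown sphere was near (12.5, 3.0) before and (9.9, 3.1) after, so it travelled √(2.6² + 0.1²) ≈ 2.6 units.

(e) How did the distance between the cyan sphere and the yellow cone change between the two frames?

-1.4

The distance was about 13.1 in the first image and 11.7 in the second, so they moved 1.4 units closer together.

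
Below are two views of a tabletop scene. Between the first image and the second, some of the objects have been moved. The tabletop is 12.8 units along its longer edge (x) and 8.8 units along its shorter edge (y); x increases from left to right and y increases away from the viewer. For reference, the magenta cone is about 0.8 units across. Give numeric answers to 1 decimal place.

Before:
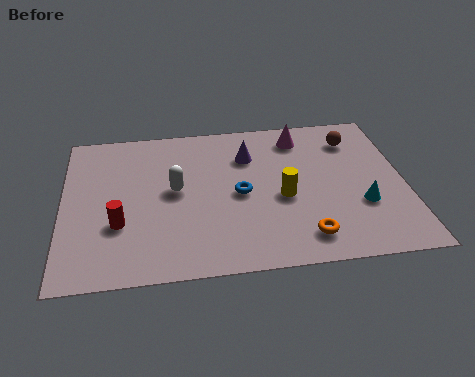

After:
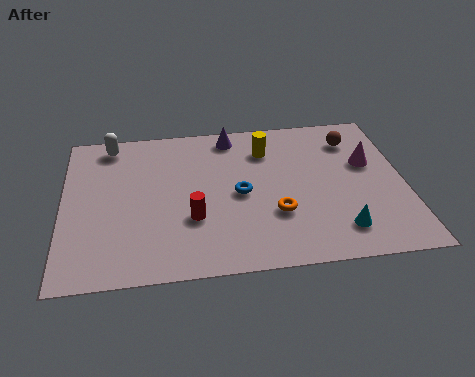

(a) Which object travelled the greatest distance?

the white capsule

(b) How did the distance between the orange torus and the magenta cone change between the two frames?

-1.4

Before: roughly 5.8 units apart; after: 4.4. That's 1.4 units closer together.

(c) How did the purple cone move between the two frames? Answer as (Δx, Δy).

(-0.6, 1.3)

From the two frames, the purple cone sits at roughly (7.0, 6.4) before and (6.4, 7.7) after.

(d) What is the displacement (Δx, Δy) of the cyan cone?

(-0.9, -1.3)

The cyan cone started near (11.1, 3.0) and ended near (10.2, 1.7).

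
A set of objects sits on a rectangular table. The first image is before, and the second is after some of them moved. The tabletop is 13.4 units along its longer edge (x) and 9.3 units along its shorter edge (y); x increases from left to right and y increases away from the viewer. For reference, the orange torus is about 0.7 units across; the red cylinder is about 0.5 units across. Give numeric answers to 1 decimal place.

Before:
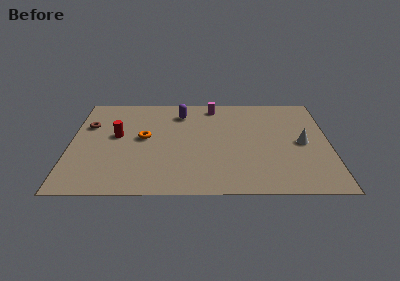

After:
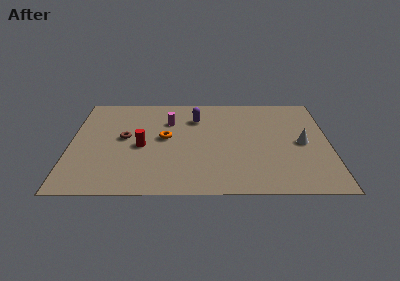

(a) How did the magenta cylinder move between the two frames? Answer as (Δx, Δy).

(-2.3, -1.5)

The magenta cylinder started near (7.4, 8.1) and ended near (5.1, 6.6).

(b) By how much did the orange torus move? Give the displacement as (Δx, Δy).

(1.1, 0.0)

The orange torus was at about (3.8, 5.0) and moved to about (4.9, 5.0).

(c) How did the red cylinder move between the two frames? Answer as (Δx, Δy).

(1.3, -1.0)

The red cylinder started near (2.4, 5.2) and ended near (3.7, 4.2).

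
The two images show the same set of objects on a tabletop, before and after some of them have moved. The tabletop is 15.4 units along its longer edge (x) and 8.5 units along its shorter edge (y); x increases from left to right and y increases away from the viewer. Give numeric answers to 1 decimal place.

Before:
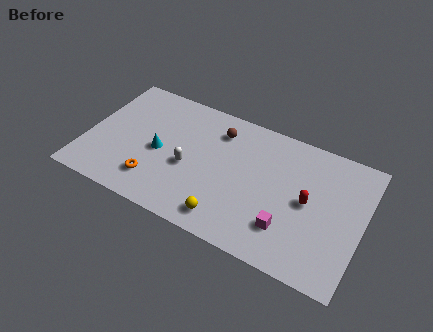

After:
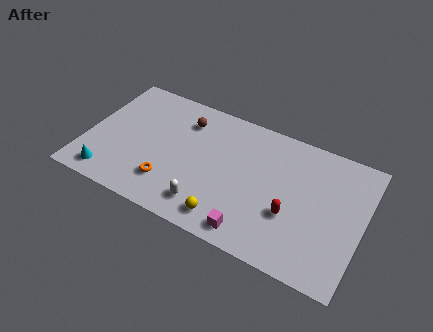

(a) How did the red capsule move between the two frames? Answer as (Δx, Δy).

(-0.8, -1.2)

The red capsule started near (12.4, 4.3) and ended near (11.6, 3.1).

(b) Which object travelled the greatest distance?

the cyan cone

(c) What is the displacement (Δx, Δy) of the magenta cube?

(-1.8, -1.1)

From the two frames, the magenta cube sits at roughly (11.5, 2.2) before and (9.7, 1.1) after.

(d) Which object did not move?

the yellow sphere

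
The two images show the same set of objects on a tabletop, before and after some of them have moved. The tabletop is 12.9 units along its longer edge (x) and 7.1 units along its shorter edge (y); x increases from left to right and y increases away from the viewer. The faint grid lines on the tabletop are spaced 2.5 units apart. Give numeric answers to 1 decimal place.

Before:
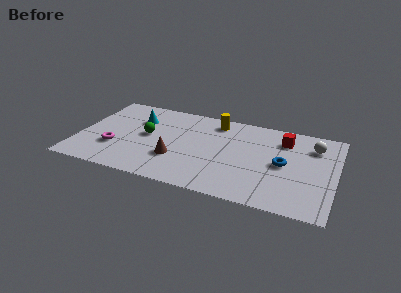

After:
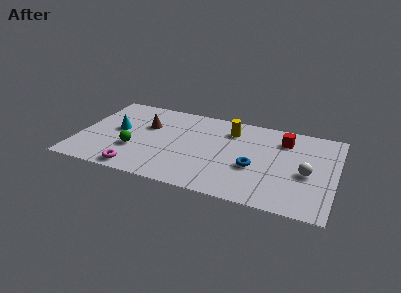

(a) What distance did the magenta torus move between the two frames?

2.0

The magenta torus moved from about (1.9, 2.3) to (3.2, 0.8), a distance of √(1.3² + 1.5²) ≈ 2.0.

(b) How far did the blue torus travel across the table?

1.6

The blue torus moved from about (10.3, 3.5) to (8.9, 2.8), a distance of √(1.4² + 0.7²) ≈ 1.6.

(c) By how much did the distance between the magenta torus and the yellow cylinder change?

+0.3

Before: roughly 6.1 units apart; after: 6.4. That's 0.3 units further apart.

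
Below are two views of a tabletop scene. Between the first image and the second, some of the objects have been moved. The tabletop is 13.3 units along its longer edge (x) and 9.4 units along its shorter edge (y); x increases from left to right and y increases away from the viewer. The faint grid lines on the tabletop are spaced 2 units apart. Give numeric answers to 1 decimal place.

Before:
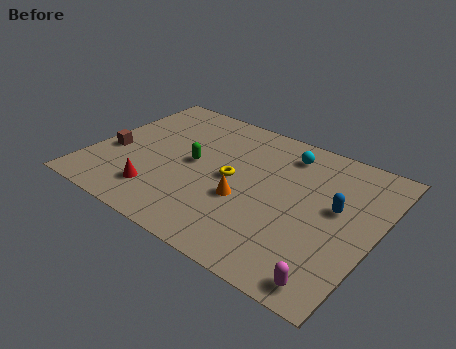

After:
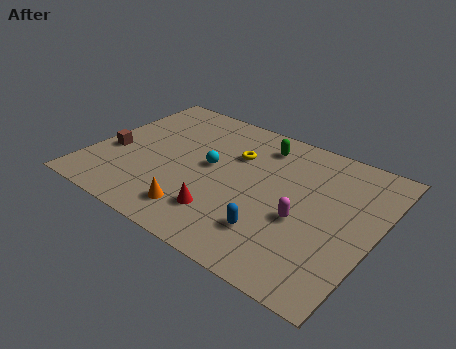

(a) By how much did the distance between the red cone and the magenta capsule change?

-4.7

The distance was about 8.5 in the first image and 3.8 in the second, so they moved 4.7 units closer together.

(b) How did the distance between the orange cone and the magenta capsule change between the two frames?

-0.3

Before: roughly 5.3 units apart; after: 5.0. That's 0.3 units closer together.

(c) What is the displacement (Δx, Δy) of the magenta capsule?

(-1.9, 2.8)

The magenta capsule started near (12.0, 1.0) and ended near (10.1, 3.8).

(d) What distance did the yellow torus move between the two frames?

1.7

The yellow torus was near (6.6, 4.7) before and (6.4, 6.4) after, so it travelled √(0.2² + 1.7²) ≈ 1.7 units.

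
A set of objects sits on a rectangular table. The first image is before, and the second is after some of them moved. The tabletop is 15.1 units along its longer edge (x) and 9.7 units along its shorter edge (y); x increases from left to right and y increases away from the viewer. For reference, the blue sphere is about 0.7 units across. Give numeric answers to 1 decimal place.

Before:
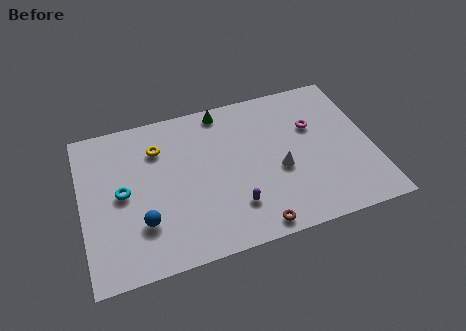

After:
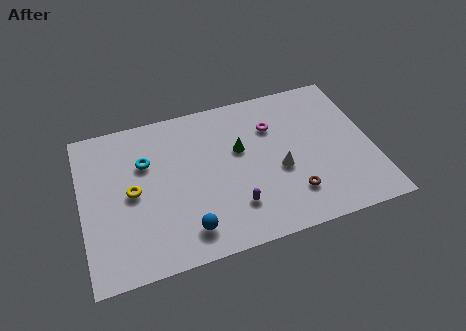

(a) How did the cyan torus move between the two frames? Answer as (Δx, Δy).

(1.3, 1.6)

From the two frames, the cyan torus sits at roughly (2.1, 4.9) before and (3.4, 6.5) after.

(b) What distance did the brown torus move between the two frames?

2.5

The brown torus moved from about (8.6, 0.9) to (10.7, 2.3), a distance of √(2.1² + 1.4²) ≈ 2.5.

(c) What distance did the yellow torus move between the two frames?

2.8

The yellow torus moved from about (4.1, 7.2) to (2.6, 4.8), a distance of √(1.5² + 2.4²) ≈ 2.8.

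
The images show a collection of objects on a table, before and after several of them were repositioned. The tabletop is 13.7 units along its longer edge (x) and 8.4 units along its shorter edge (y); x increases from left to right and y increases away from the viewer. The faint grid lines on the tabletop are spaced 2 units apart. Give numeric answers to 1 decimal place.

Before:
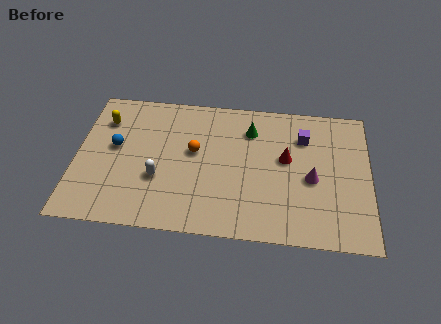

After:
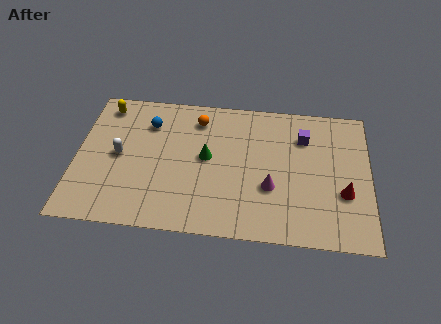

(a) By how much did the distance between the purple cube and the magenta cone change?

+1.0

Before: roughly 2.5 units apart; after: 3.5. That's 1.0 units further apart.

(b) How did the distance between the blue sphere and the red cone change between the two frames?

+1.8

Before: roughly 8.0 units apart; after: 9.8. That's 1.8 units further apart.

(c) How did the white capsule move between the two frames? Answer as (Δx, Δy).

(-1.9, 1.2)

From the two frames, the white capsule sits at roughly (3.9, 3.0) before and (2.0, 4.2) after.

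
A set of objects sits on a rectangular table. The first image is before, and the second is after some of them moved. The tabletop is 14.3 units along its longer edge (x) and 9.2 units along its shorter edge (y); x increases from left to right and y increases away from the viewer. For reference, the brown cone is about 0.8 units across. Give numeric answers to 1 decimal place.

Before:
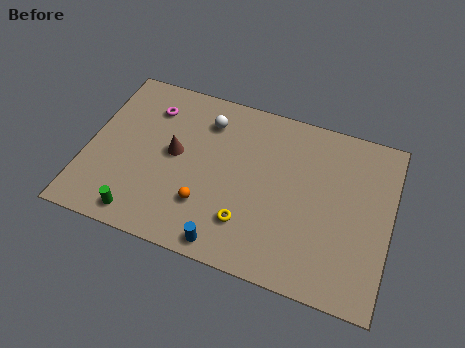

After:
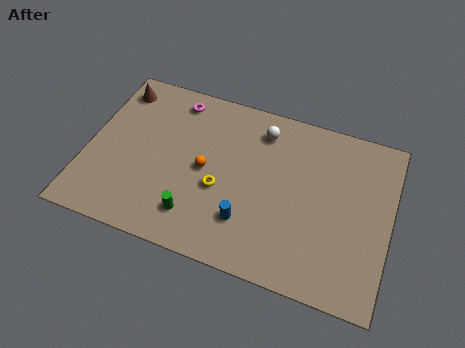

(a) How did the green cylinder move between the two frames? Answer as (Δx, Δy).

(2.5, 0.8)

The green cylinder started near (2.9, 1.1) and ended near (5.4, 1.9).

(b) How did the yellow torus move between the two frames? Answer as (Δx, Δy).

(-1.4, 1.4)

From the two frames, the yellow torus sits at roughly (7.8, 2.3) before and (6.4, 3.7) after.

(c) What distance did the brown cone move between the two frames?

4.2

The brown cone moved from about (4.1, 4.9) to (1.0, 7.7), a distance of √(3.1² + 2.8²) ≈ 4.2.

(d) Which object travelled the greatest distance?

the brown cone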